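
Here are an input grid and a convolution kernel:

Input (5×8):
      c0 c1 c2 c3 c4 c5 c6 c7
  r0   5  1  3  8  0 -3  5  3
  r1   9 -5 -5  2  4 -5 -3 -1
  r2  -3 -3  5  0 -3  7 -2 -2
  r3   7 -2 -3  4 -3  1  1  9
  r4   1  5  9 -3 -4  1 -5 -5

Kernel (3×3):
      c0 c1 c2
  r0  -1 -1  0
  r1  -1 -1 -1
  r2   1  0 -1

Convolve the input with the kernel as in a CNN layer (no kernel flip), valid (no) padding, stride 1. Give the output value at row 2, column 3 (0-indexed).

-3

The receptive field on the input at this output position is [0 -3 7 / 4 -3 1 / -3 -4 1]. Elementwise product with the kernel and sum: 0·-1 + -3·-1 + 4·-1 + -3·-1 + 1·-1 + -3·1 + 1·-1.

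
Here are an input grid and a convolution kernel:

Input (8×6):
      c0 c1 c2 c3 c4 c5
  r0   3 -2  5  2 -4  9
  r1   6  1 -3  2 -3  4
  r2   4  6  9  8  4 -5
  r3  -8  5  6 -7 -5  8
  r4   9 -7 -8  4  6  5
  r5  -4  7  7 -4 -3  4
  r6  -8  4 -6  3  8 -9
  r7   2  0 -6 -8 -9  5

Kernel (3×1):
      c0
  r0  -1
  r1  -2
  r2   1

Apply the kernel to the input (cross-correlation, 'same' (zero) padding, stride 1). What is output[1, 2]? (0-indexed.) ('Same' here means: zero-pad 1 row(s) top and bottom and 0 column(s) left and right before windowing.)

10

The receptive field on the zero-padded input at this output position is [5 / -3 / 9]. Elementwise product with the kernel and sum: 5·-1 + -3·-2 + 9·1.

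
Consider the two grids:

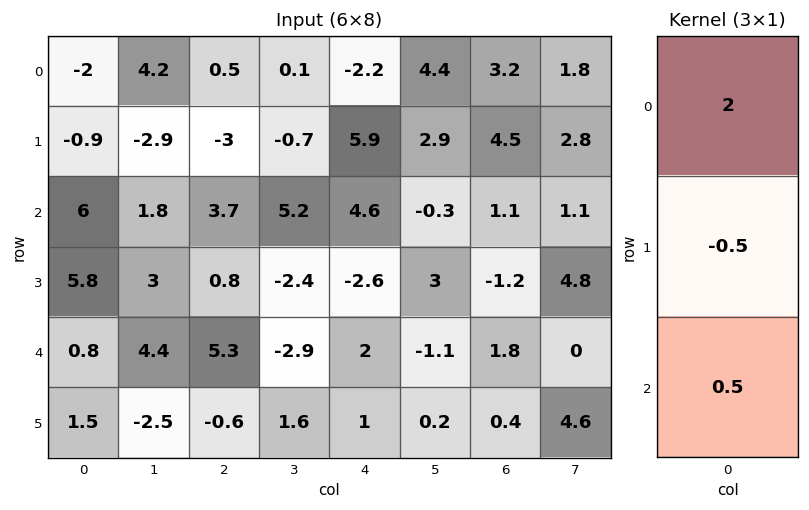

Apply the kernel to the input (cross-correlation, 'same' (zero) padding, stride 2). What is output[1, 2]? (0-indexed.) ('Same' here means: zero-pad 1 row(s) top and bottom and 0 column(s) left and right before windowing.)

8.2

The receptive field on the zero-padded input at this output position is [5.9 / 4.6 / -2.6]. Elementwise product with the kernel and sum: 5.9·2 + 4.6·-0.5 + -2.6·0.5.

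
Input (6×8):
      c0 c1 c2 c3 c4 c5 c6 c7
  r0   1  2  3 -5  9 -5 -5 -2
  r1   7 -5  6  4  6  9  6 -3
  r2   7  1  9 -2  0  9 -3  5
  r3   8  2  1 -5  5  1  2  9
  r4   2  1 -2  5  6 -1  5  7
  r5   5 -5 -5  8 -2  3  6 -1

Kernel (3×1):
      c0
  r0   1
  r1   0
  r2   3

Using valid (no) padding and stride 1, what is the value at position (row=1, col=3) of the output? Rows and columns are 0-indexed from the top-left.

The receptive field on the input at this output position is [4 / -2 / -5]. Elementwise product with the kernel and sum: 4·1 + -5·3.

-11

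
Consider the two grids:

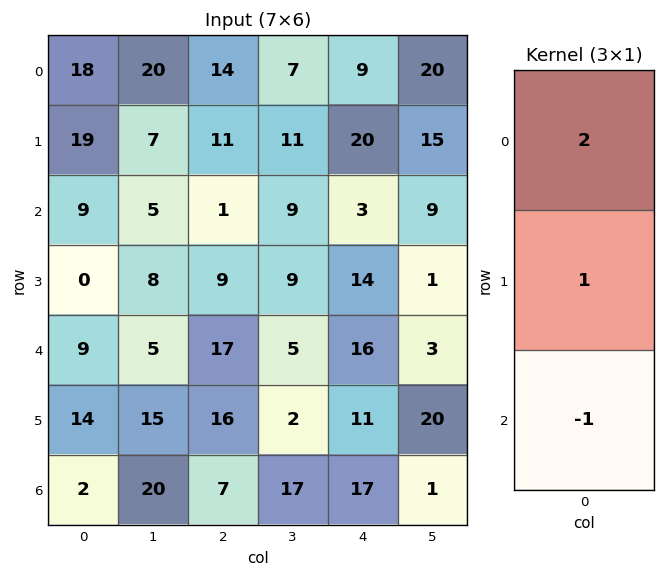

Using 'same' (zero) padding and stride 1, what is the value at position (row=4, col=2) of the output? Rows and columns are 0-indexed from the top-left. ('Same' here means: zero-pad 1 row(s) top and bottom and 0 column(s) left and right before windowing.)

19

The receptive field on the zero-padded input at this output position is [9 / 17 / 16]. Elementwise product with the kernel and sum: 9·2 + 17·1 + 16·-1.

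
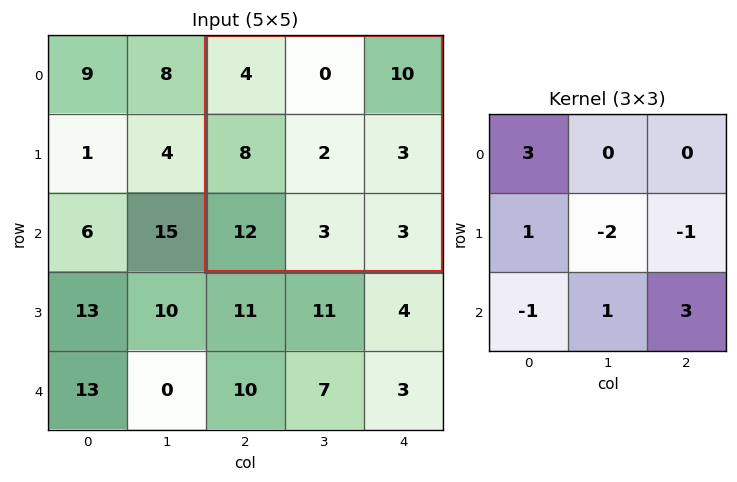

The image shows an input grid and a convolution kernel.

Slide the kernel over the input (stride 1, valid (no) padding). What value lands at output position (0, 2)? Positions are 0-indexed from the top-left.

The receptive field on the input at this output position is [4 0 10 / 8 2 3 / 12 3 3]. Elementwise product with the kernel and sum: 4·3 + 8·1 + 2·-2 + 3·-1 + 12·-1 + 3·1 + 3·3.

13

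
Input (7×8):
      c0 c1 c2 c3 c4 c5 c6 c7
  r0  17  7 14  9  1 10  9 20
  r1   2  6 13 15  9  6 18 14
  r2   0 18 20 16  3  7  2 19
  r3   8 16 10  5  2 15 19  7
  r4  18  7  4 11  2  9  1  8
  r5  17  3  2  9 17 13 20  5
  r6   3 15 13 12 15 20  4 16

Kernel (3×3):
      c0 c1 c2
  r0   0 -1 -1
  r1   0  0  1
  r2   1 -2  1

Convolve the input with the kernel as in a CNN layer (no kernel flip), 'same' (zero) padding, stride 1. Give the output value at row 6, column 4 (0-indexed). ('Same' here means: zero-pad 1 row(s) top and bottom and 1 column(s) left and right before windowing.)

The receptive field on the zero-padded input at this output position is [9 17 13 / 12 15 20 / 0 0 0]. Elementwise product with the kernel and sum: 17·-1 + 13·-1 + 20·1 + 0·1 + 0·-2 + 0·1.

-10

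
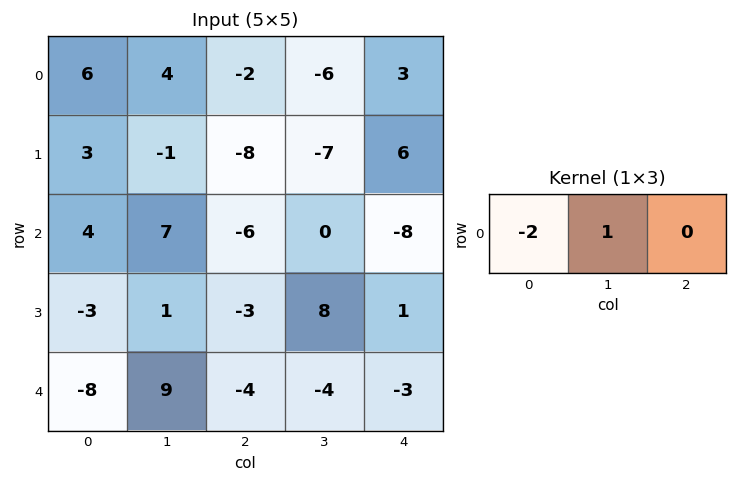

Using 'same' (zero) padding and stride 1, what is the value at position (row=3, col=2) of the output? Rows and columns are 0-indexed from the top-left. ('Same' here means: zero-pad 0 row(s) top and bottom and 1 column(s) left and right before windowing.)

-5

The receptive field on the zero-padded input at this output position is [1 -3 8]. Elementwise product with the kernel and sum: 1·-2 + -3·1.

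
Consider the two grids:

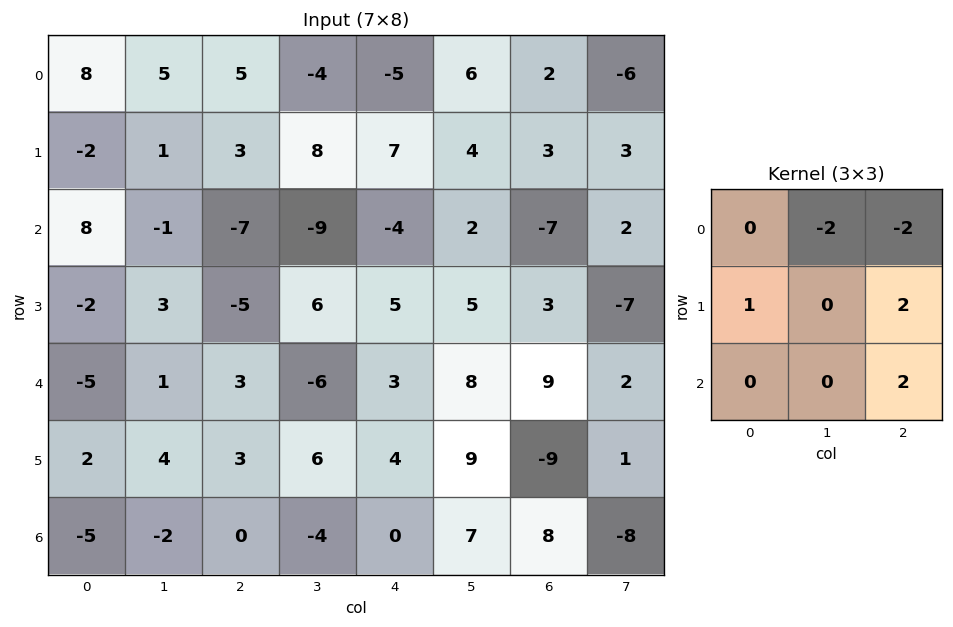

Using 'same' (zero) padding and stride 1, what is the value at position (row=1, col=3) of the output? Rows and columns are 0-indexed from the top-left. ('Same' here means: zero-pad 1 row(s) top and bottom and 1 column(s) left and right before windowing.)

27

The receptive field on the zero-padded input at this output position is [5 -4 -5 / 3 8 7 / -7 -9 -4]. Elementwise product with the kernel and sum: -4·-2 + -5·-2 + 3·1 + 7·2 + -4·2.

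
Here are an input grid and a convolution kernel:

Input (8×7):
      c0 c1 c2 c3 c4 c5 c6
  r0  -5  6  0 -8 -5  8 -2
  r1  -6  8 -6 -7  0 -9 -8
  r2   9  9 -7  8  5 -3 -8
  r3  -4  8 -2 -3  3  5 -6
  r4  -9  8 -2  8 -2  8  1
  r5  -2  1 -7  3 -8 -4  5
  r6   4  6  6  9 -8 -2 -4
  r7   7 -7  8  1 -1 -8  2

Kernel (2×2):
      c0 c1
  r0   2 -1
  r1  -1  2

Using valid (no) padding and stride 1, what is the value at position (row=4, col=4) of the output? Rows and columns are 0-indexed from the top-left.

-12

The receptive field on the input at this output position is [-2 8 / -8 -4]. Elementwise product with the kernel and sum: -2·2 + 8·-1 + -8·-1 + -4·2.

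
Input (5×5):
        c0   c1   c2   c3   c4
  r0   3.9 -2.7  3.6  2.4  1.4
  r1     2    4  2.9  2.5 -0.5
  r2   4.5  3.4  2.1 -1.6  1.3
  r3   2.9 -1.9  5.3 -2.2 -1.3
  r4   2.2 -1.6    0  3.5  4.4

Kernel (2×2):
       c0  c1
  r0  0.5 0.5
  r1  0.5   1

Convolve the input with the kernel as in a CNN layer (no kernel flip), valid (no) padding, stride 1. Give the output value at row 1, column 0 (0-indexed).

The receptive field on the input at this output position is [2 4 / 4.5 3.4]. Elementwise product with the kernel and sum: 2·0.5 + 4·0.5 + 4.5·0.5 + 3.4·1.

8.65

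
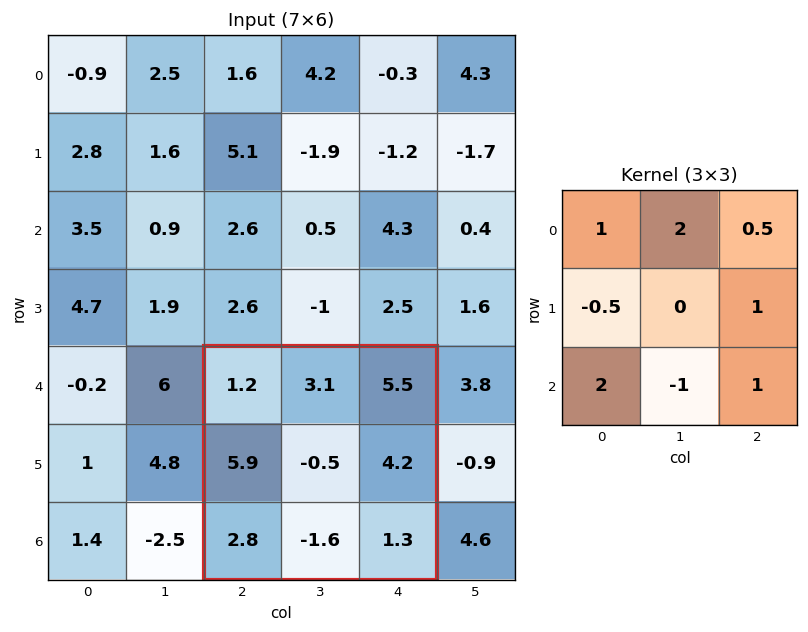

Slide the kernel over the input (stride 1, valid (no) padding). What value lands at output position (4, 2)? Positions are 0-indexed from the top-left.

The receptive field on the input at this output position is [1.2 3.1 5.5 / 5.9 -0.5 4.2 / 2.8 -1.6 1.3]. Elementwise product with the kernel and sum: 1.2·1 + 3.1·2 + 5.5·0.5 + 5.9·-0.5 + 4.2·1 + 2.8·2 + -1.6·-1 + 1.3·1.

19.9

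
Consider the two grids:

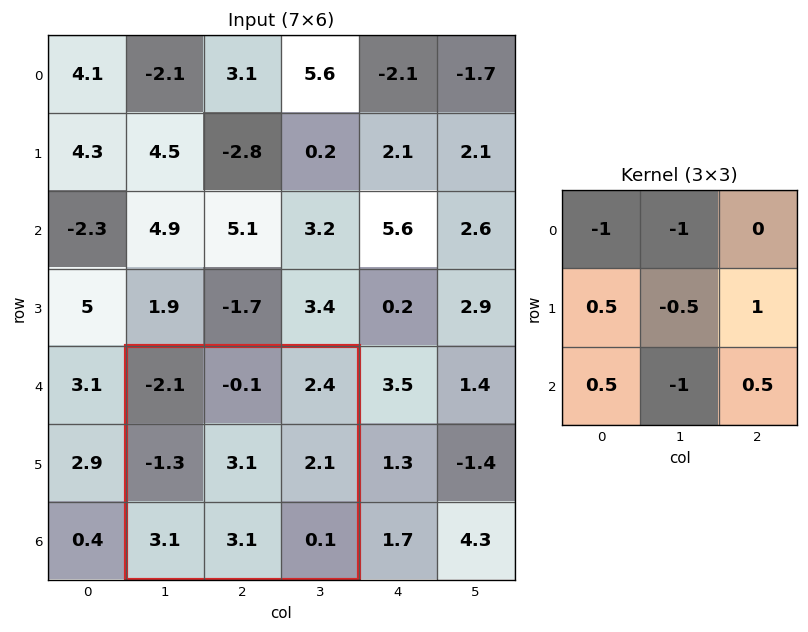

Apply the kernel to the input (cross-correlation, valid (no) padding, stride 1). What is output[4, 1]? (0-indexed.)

The receptive field on the input at this output position is [-2.1 -0.1 2.4 / -1.3 3.1 2.1 / 3.1 3.1 0.1]. Elementwise product with the kernel and sum: -2.1·-1 + -0.1·-1 + -1.3·0.5 + 3.1·-0.5 + 2.1·1 + 3.1·0.5 + 3.1·-1 + 0.1·0.5.

0.6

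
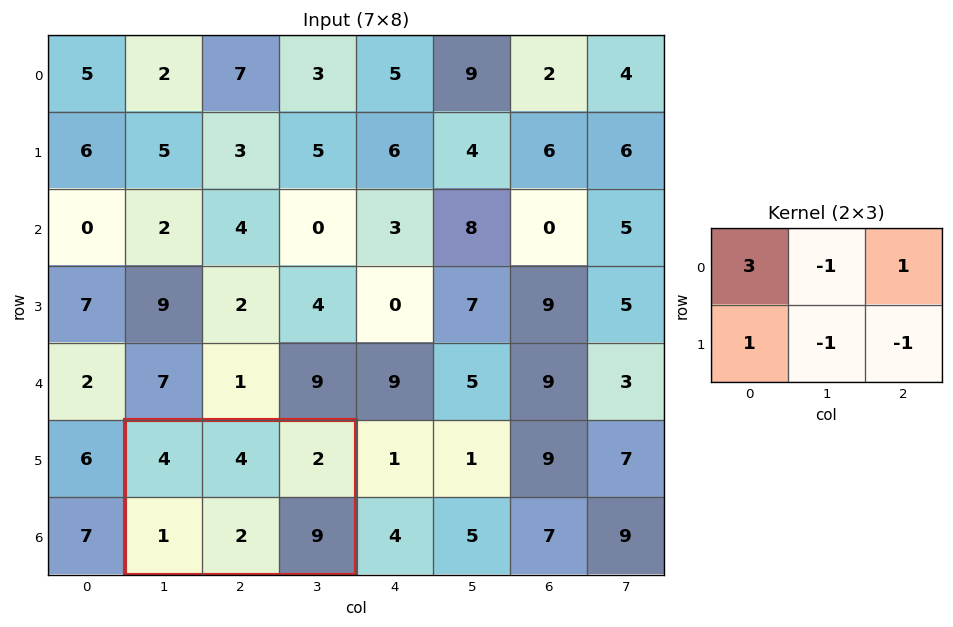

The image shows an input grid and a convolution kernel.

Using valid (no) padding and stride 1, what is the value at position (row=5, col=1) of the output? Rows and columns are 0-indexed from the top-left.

The receptive field on the input at this output position is [4 4 2 / 1 2 9]. Elementwise product with the kernel and sum: 4·3 + 4·-1 + 2·1 + 1·1 + 2·-1 + 9·-1.

0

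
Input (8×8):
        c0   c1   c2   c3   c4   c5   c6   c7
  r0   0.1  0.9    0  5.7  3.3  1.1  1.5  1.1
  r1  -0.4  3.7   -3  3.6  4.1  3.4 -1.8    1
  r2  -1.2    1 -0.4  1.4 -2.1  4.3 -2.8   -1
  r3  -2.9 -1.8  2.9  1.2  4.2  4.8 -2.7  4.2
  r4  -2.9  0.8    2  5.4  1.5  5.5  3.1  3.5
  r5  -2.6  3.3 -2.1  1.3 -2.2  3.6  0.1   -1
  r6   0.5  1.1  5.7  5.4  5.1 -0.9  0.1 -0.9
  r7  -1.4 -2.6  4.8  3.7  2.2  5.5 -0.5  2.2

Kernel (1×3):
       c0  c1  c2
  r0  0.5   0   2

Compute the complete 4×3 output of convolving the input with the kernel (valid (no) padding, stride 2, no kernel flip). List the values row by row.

Output[0,0]: The receptive field on the input at this output position is [0.1 0.9 0]. Elementwise product with the kernel and sum: 0.1·0.5 + 0·2.
Output[0,1]: The receptive field on the input at this output position is [0 5.7 3.3]. Elementwise product with the kernel and sum: 0·0.5 + 3.3·2.

0.05 6.6 4.65
-1.4 -4.4 -6.65
2.55 4 6.95
11.65 13.05 2.75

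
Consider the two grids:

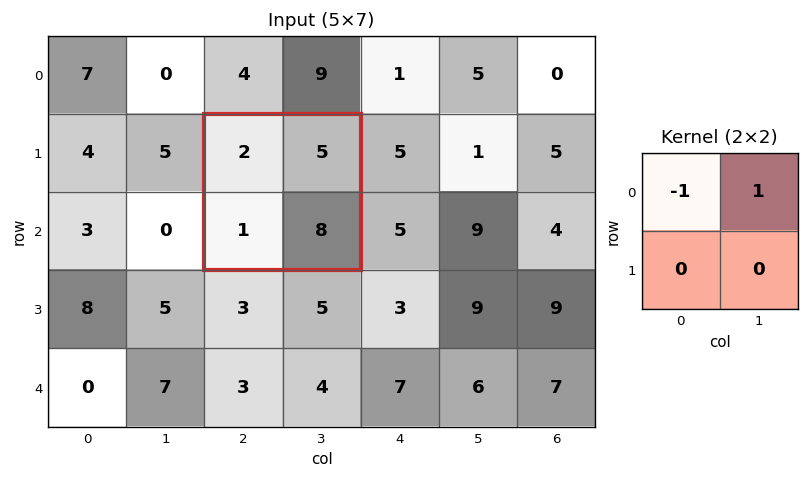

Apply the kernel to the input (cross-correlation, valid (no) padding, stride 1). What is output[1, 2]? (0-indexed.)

The receptive field on the input at this output position is [2 5 / 1 8]. Elementwise product with the kernel and sum: 2·-1 + 5·1.

3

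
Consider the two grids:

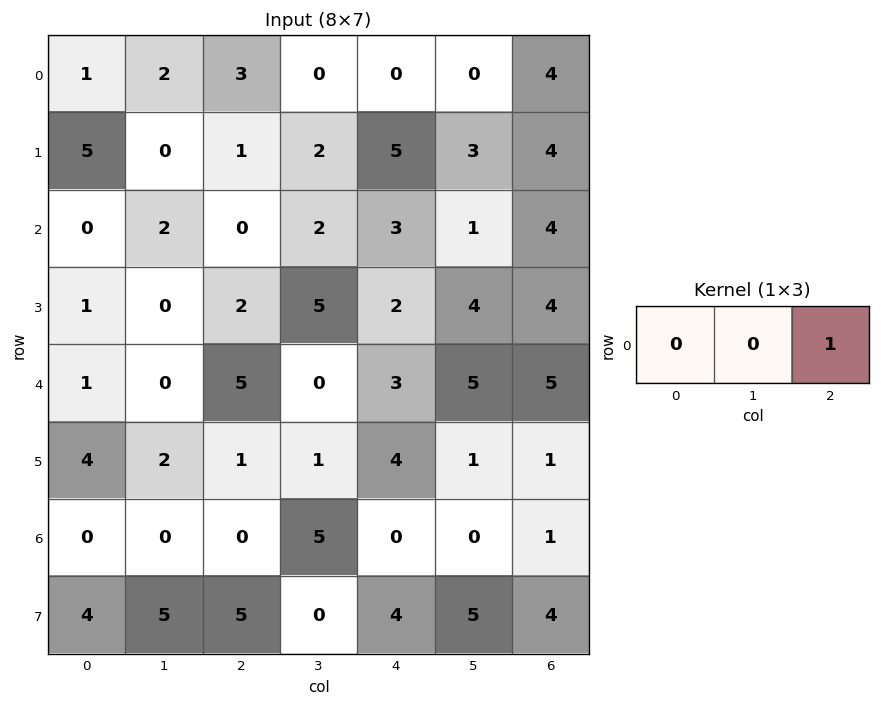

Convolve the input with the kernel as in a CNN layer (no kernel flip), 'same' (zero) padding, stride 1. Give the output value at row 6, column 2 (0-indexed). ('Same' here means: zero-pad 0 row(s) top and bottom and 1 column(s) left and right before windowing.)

The receptive field on the zero-padded input at this output position is [0 0 5]. Elementwise product with the kernel and sum: 5·1.

5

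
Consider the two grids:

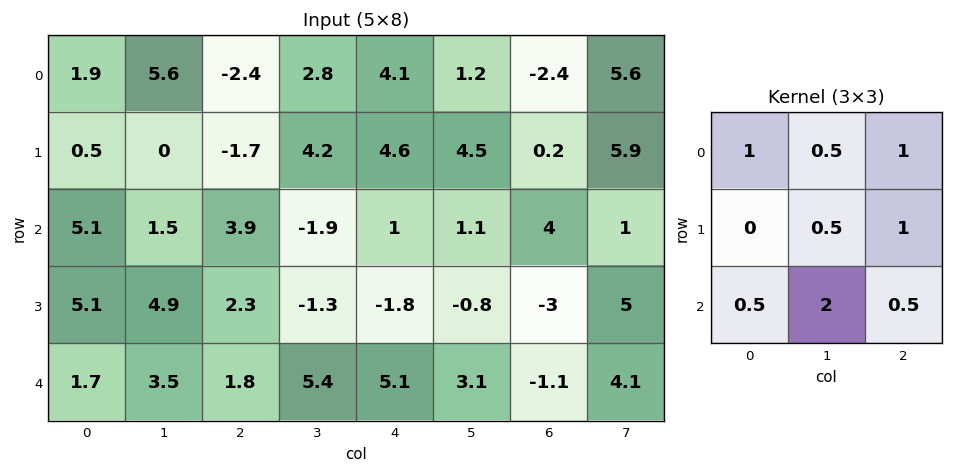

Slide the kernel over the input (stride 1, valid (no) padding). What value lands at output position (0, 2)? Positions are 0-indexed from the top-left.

8.45

The receptive field on the input at this output position is [-2.4 2.8 4.1 / -1.7 4.2 4.6 / 3.9 -1.9 1]. Elementwise product with the kernel and sum: -2.4·1 + 2.8·0.5 + 4.1·1 + 4.2·0.5 + 4.6·1 + 3.9·0.5 + -1.9·2 + 1·0.5.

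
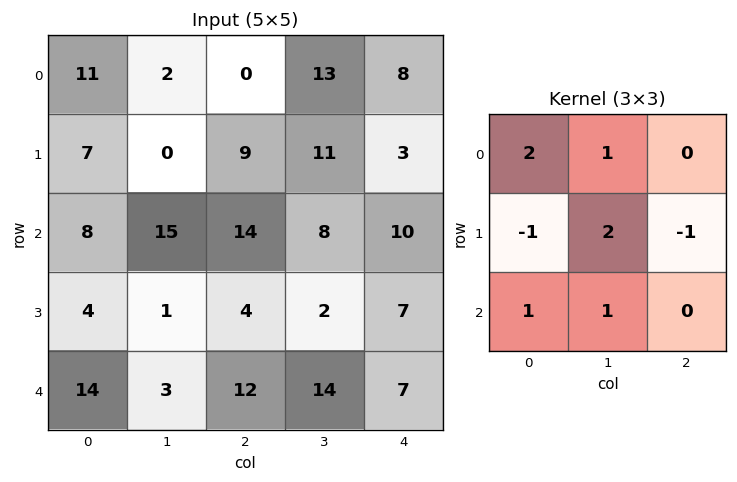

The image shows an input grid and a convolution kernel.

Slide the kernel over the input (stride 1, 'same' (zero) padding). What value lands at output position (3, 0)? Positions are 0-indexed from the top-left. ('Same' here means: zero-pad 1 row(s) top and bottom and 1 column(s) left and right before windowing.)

29

The receptive field on the zero-padded input at this output position is [0 8 15 / 0 4 1 / 0 14 3]. Elementwise product with the kernel and sum: 0·2 + 8·1 + 0·-1 + 4·2 + 1·-1 + 0·1 + 14·1.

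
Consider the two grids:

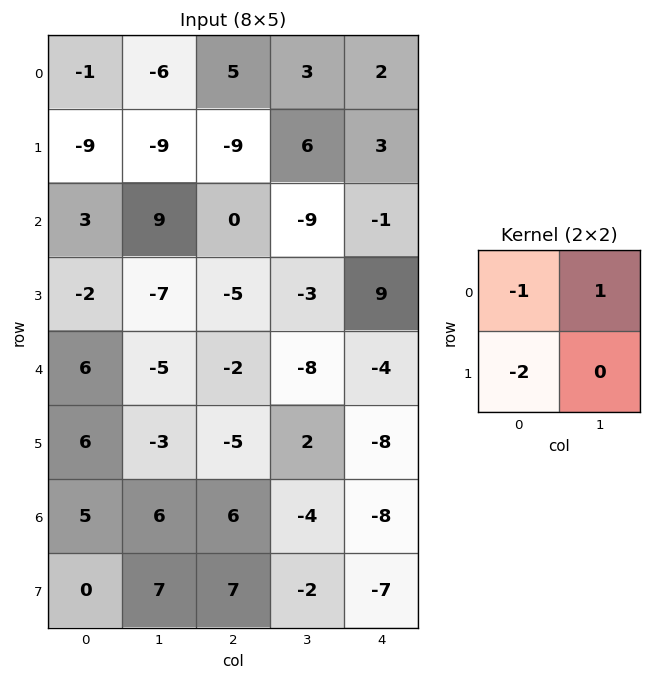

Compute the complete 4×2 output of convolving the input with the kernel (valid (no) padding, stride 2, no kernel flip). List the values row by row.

Output[0,0]: The receptive field on the input at this output position is [-1 -6 / -9 -9]. Elementwise product with the kernel and sum: -1·-1 + -6·1 + -9·-2.

13 16
10 1
-23 4
1 -24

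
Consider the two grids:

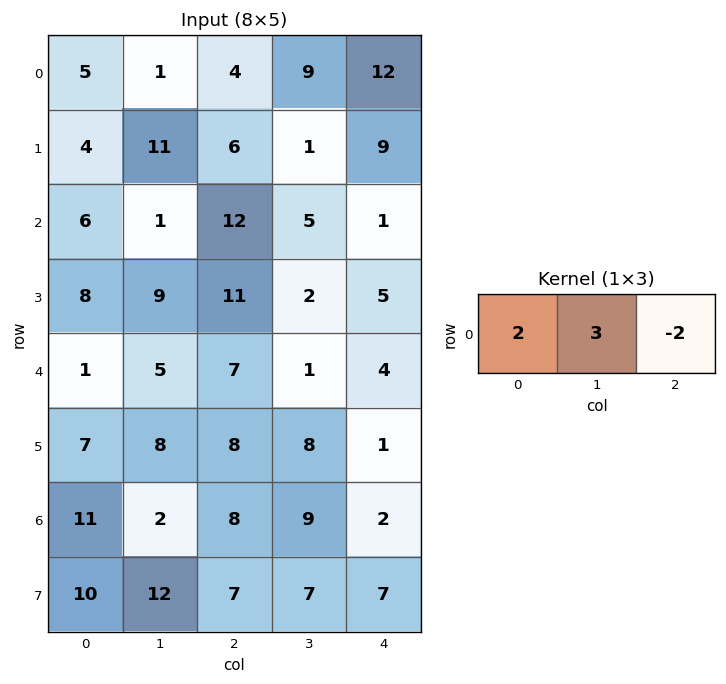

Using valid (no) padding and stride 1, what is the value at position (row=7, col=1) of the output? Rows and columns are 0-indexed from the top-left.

31

The receptive field on the input at this output position is [12 7 7]. Elementwise product with the kernel and sum: 12·2 + 7·3 + 7·-2.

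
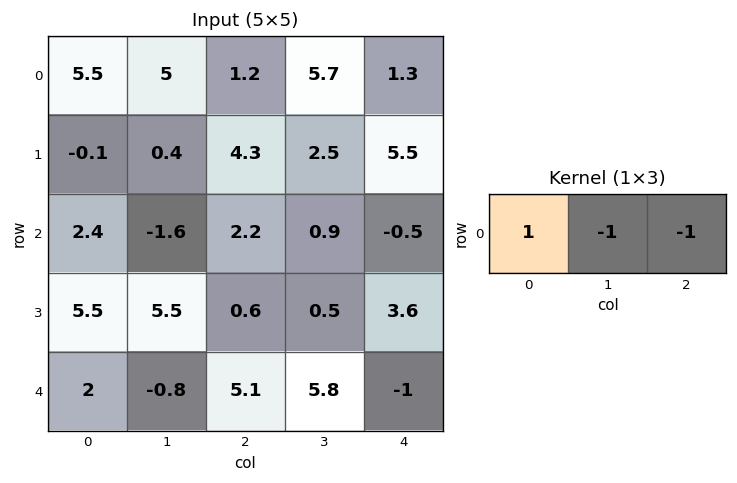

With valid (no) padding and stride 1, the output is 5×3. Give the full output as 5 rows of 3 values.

-0.7 -1.9 -5.8
-4.8 -6.4 -3.7
1.8 -4.7 1.8
-0.6 4.4 -3.5
-2.3 -11.7 0.3

Output[0,0]: The receptive field on the input at this output position is [5.5 5 1.2]. Elementwise product with the kernel and sum: 5.5·1 + 5·-1 + 1.2·-1.
Output[0,1]: The receptive field on the input at this output position is [5 1.2 5.7]. Elementwise product with the kernel and sum: 5·1 + 1.2·-1 + 5.7·-1.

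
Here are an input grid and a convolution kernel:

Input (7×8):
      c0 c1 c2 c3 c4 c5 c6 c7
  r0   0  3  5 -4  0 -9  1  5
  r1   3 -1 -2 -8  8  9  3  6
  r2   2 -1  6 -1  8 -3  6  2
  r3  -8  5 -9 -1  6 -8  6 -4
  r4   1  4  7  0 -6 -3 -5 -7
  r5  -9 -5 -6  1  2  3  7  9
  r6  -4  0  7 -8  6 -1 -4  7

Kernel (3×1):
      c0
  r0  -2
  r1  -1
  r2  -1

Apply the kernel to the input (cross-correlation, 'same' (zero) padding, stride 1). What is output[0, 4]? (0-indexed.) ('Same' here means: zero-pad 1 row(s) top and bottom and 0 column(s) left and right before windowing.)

-8

The receptive field on the zero-padded input at this output position is [0 / 0 / 8]. Elementwise product with the kernel and sum: 0·-2 + 0·-1 + 8·-1.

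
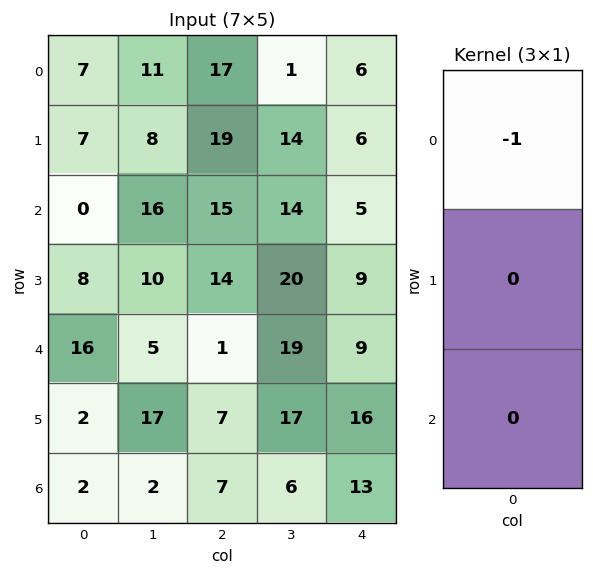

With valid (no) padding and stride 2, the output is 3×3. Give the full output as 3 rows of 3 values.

Output[0,0]: The receptive field on the input at this output position is [7 / 7 / 0]. Elementwise product with the kernel and sum: 7·-1.
Output[0,1]: The receptive field on the input at this output position is [17 / 19 / 15]. Elementwise product with the kernel and sum: 17·-1.

-7 -17 -6
0 -15 -5
-16 -1 -9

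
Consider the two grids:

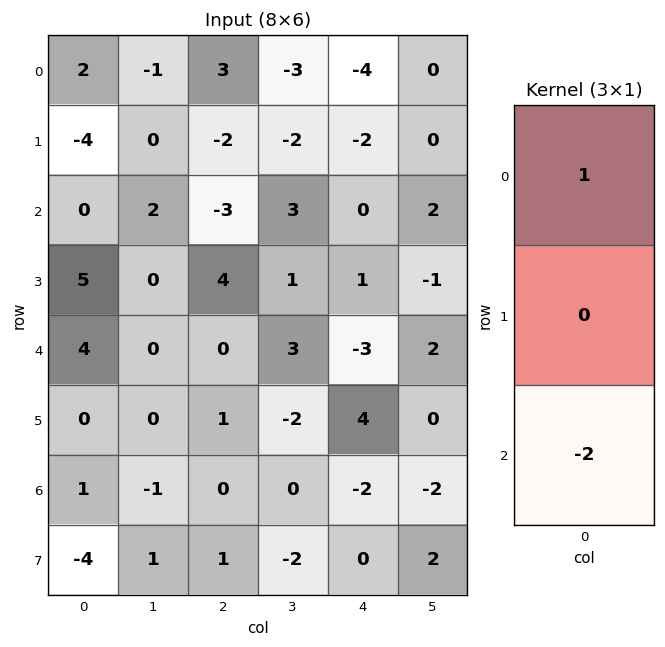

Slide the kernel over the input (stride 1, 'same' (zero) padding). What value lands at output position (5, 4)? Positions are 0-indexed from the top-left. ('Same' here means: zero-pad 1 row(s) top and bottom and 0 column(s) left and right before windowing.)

1

The receptive field on the zero-padded input at this output position is [-3 / 4 / -2]. Elementwise product with the kernel and sum: -3·1 + -2·-2.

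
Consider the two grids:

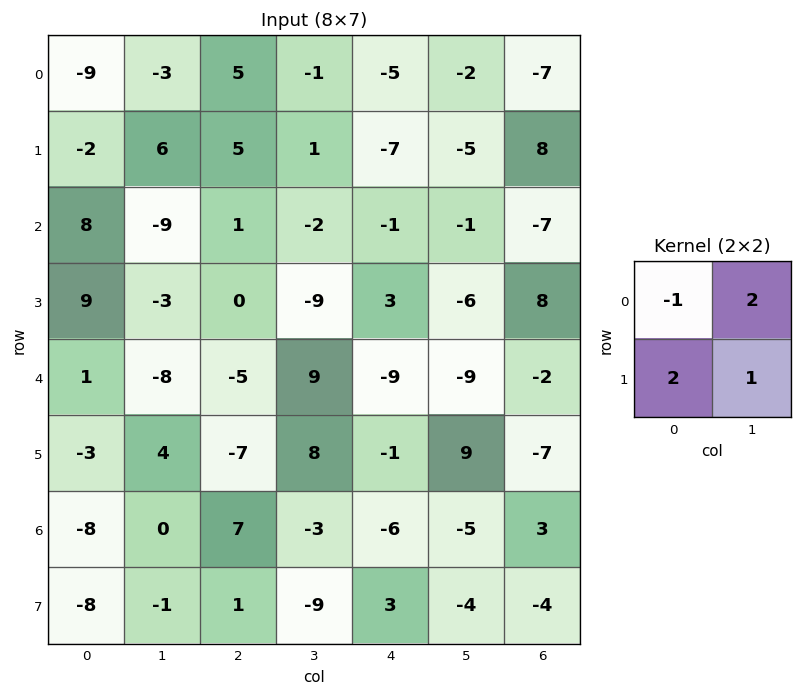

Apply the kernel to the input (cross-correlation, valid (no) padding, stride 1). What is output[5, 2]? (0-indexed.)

34

The receptive field on the input at this output position is [-7 8 / 7 -3]. Elementwise product with the kernel and sum: -7·-1 + 8·2 + 7·2 + -3·1.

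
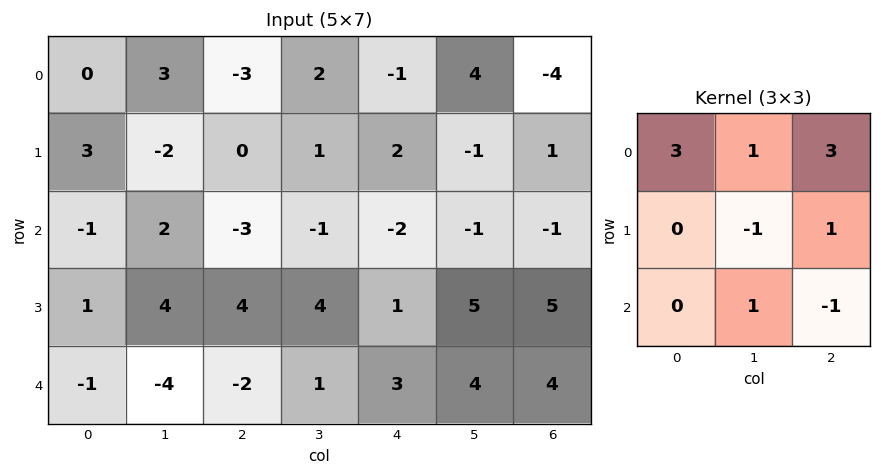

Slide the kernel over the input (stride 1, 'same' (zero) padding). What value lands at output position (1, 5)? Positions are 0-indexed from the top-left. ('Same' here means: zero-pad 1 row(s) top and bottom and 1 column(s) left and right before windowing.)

The receptive field on the zero-padded input at this output position is [-1 4 -4 / 2 -1 1 / -2 -1 -1]. Elementwise product with the kernel and sum: -1·3 + 4·1 + -4·3 + -1·-1 + 1·1 + -1·1 + -1·-1.

-9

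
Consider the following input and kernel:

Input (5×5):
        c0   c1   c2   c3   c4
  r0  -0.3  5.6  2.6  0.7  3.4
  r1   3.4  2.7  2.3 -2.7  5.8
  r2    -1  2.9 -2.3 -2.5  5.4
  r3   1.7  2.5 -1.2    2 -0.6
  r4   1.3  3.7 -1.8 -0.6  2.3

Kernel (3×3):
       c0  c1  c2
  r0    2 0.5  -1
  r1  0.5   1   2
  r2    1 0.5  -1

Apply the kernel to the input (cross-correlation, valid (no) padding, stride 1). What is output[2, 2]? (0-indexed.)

The receptive field on the input at this output position is [-2.3 -2.5 5.4 / -1.2 2 -0.6 / -1.8 -0.6 2.3]. Elementwise product with the kernel and sum: -2.3·2 + -2.5·0.5 + 5.4·-1 + -1.2·0.5 + 2·1 + -0.6·2 + -1.8·1 + -0.6·0.5 + 2.3·-1.

-15.45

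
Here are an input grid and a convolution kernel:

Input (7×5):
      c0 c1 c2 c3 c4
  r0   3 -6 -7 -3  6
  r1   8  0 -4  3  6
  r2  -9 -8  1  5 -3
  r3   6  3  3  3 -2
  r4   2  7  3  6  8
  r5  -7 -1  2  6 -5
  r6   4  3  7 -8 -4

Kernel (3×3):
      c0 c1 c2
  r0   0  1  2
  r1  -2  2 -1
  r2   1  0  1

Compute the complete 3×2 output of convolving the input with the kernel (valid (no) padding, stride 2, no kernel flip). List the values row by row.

Output[0,0]: The receptive field on the input at this output position is [3 -6 -7 / 8 0 -4 / -9 -8 1]. Elementwise product with the kernel and sum: -6·1 + -7·2 + 8·-2 + 0·2 + -4·-1 + -9·1 + 1·1.

-40 15
-10 12
34 38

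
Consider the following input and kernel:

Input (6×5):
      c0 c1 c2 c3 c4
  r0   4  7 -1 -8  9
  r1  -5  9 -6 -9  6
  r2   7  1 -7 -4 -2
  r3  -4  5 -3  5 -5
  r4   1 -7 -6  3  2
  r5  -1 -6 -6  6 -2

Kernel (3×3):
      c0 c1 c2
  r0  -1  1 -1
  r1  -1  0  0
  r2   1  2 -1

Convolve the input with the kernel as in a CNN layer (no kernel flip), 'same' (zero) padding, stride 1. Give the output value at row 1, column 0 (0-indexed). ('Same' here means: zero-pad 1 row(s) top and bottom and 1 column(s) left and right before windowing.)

The receptive field on the zero-padded input at this output position is [0 4 7 / 0 -5 9 / 0 7 1]. Elementwise product with the kernel and sum: 0·-1 + 4·1 + 7·-1 + 0·-1 + 0·1 + 7·2 + 1·-1.

10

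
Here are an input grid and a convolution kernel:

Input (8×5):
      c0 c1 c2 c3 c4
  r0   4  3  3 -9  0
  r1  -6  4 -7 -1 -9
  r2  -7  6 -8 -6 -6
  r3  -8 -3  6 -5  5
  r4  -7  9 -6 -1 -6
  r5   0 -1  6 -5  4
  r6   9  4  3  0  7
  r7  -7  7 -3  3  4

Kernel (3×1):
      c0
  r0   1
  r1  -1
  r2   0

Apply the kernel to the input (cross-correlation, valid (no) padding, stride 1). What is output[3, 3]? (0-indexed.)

-4

The receptive field on the input at this output position is [-5 / -1 / -5]. Elementwise product with the kernel and sum: -5·1 + -1·-1.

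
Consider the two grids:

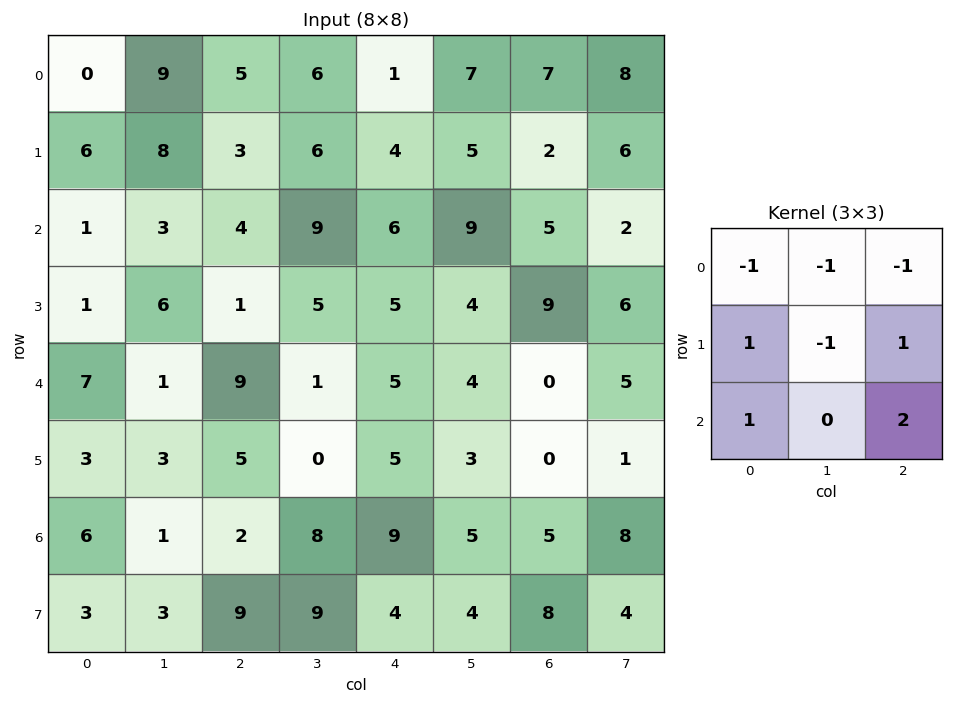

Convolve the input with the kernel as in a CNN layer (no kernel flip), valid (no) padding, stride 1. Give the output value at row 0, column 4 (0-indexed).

2

The receptive field on the input at this output position is [1 7 7 / 4 5 2 / 6 9 5]. Elementwise product with the kernel and sum: 1·-1 + 7·-1 + 7·-1 + 4·1 + 5·-1 + 2·1 + 6·1 + 5·2.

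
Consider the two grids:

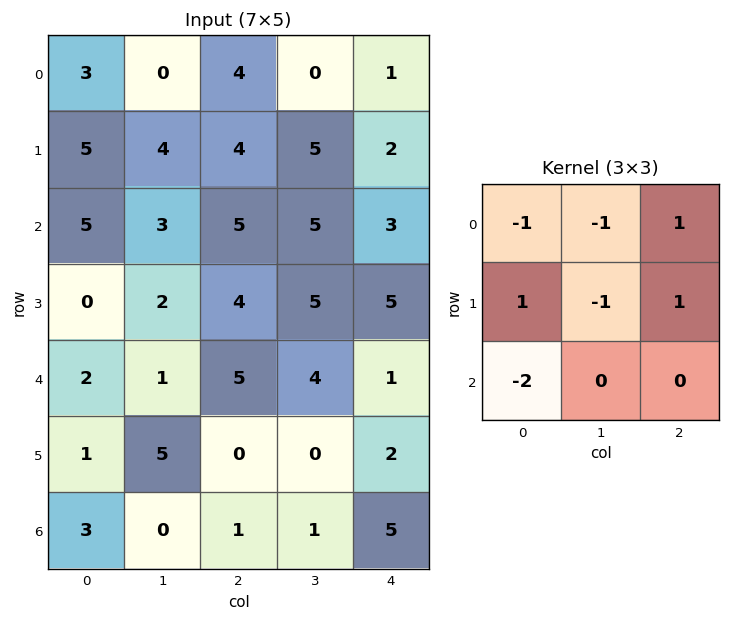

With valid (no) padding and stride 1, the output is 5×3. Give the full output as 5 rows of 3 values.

Output[0,0]: The receptive field on the input at this output position is [3 0 4 / 5 4 4 / 5 3 5]. Elementwise product with the kernel and sum: 3·-1 + 0·-1 + 4·1 + 5·1 + 4·-1 + 4·1 + 5·-2.
Output[0,1]: The receptive field on the input at this output position is [0 4 0 / 4 4 5 / 3 5 5]. Elementwise product with the kernel and sum: 0·-1 + 4·-1 + 0·1 + 4·1 + 4·-1 + 5·1 + 3·-2.

-4 -5 -12
2 -4 -12
-5 -2 -13
6 -11 -2
-8 3 -8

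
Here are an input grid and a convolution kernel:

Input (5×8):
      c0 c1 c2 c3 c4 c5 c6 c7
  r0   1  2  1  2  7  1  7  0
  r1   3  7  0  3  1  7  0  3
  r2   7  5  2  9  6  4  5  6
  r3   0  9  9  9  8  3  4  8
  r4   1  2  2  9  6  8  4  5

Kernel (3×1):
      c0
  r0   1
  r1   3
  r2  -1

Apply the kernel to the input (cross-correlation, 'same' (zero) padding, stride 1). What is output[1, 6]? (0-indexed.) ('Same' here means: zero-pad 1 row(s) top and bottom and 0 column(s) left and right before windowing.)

2

The receptive field on the zero-padded input at this output position is [7 / 0 / 5]. Elementwise product with the kernel and sum: 7·1 + 0·3 + 5·-1.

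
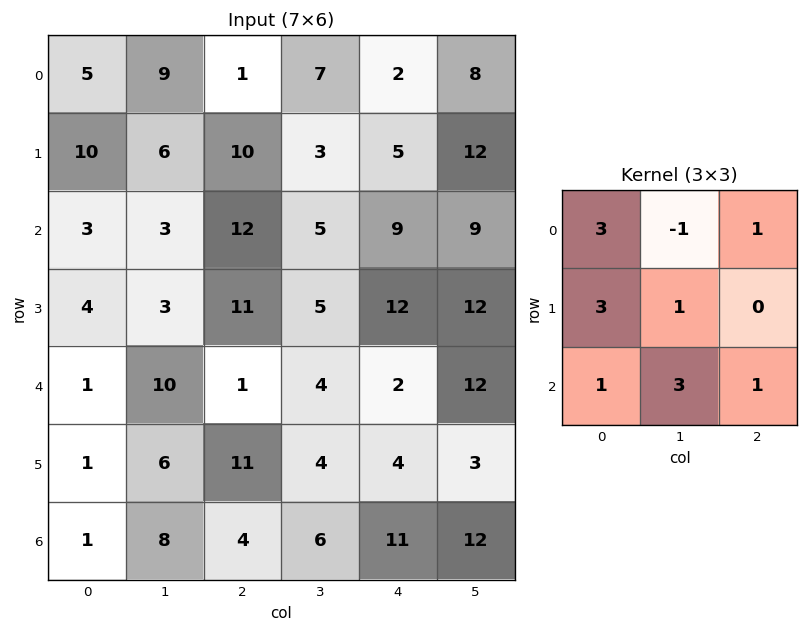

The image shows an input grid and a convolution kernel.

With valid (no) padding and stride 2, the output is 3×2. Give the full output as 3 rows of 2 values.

67 67
65 93
32 71

Output[0,0]: The receptive field on the input at this output position is [5 9 1 / 10 6 10 / 3 3 12]. Elementwise product with the kernel and sum: 5·3 + 9·-1 + 1·1 + 10·3 + 6·1 + 3·1 + 3·3 + 12·1.
Output[0,1]: The receptive field on the input at this output position is [1 7 2 / 10 3 5 / 12 5 9]. Elementwise product with the kernel and sum: 1·3 + 7·-1 + 2·1 + 10·3 + 3·1 + 12·1 + 5·3 + 9·1.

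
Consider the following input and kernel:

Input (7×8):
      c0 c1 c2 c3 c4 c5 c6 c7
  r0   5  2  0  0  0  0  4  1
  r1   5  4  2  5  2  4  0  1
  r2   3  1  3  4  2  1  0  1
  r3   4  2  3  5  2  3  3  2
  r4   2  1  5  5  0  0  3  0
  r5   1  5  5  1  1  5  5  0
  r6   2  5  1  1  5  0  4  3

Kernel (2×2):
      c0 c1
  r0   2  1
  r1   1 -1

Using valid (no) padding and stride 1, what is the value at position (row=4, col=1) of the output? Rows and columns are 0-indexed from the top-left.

The receptive field on the input at this output position is [1 5 / 5 5]. Elementwise product with the kernel and sum: 1·2 + 5·1 + 5·1 + 5·-1.

7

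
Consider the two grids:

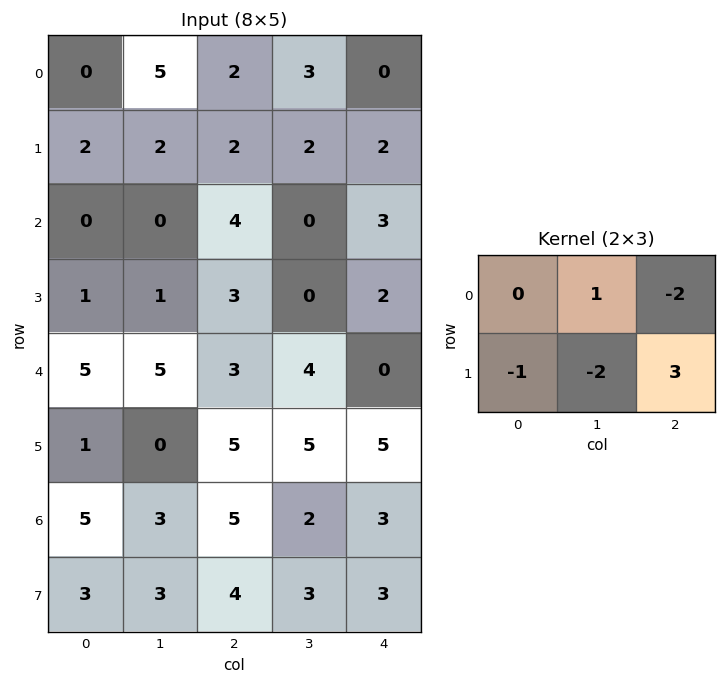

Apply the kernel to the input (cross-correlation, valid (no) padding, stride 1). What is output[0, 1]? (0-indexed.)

The receptive field on the input at this output position is [5 2 3 / 2 2 2]. Elementwise product with the kernel and sum: 2·1 + 3·-2 + 2·-1 + 2·-2 + 2·3.

-4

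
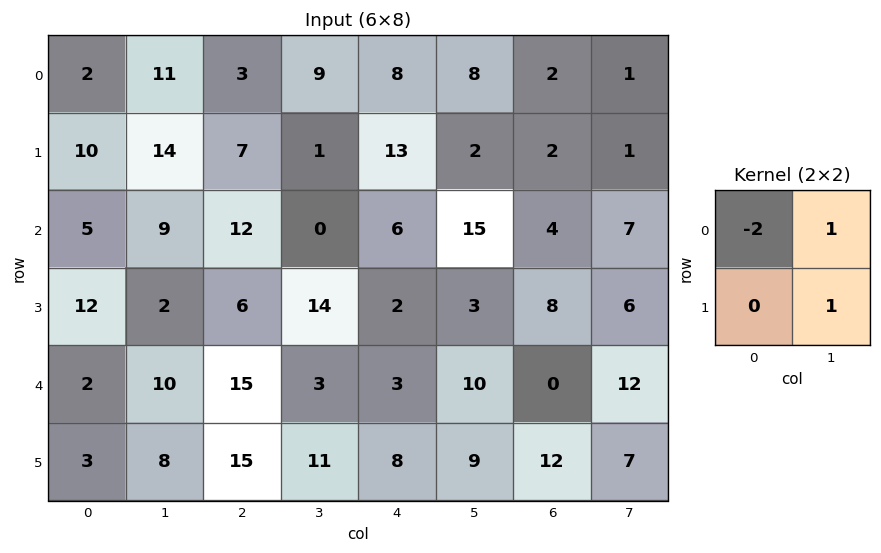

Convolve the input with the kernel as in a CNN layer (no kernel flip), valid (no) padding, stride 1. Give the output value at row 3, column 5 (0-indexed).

The receptive field on the input at this output position is [3 8 / 10 0]. Elementwise product with the kernel and sum: 3·-2 + 8·1 + 0·1.

2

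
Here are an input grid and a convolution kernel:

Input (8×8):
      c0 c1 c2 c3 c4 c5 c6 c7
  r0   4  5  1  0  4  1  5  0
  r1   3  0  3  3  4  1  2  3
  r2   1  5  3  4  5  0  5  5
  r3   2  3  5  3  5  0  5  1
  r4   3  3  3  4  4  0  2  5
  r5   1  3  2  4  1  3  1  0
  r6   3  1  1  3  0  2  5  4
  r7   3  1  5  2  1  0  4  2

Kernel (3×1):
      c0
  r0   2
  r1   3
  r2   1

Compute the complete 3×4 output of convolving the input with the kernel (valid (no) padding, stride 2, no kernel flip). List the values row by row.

18 14 25 21
11 24 29 27
12 13 11 12

Output[0,0]: The receptive field on the input at this output position is [4 / 3 / 1]. Elementwise product with the kernel and sum: 4·2 + 3·3 + 1·1.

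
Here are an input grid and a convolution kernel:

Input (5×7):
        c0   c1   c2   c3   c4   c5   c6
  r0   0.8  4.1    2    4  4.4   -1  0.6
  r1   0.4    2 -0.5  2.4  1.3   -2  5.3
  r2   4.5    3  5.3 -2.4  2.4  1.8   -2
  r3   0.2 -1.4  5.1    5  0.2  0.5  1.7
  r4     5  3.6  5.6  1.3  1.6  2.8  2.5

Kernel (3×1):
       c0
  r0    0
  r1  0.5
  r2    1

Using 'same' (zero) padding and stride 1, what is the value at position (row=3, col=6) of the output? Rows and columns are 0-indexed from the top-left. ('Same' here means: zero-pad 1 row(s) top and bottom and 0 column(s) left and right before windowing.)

The receptive field on the zero-padded input at this output position is [-2 / 1.7 / 2.5]. Elementwise product with the kernel and sum: 1.7·0.5 + 2.5·1.

3.35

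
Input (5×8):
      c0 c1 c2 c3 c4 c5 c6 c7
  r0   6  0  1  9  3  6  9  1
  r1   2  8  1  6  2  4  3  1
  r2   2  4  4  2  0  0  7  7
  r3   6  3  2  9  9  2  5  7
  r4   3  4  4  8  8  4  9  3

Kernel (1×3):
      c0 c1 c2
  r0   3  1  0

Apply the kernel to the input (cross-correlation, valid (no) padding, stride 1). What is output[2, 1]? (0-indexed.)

16

The receptive field on the input at this output position is [4 4 2]. Elementwise product with the kernel and sum: 4·3 + 4·1.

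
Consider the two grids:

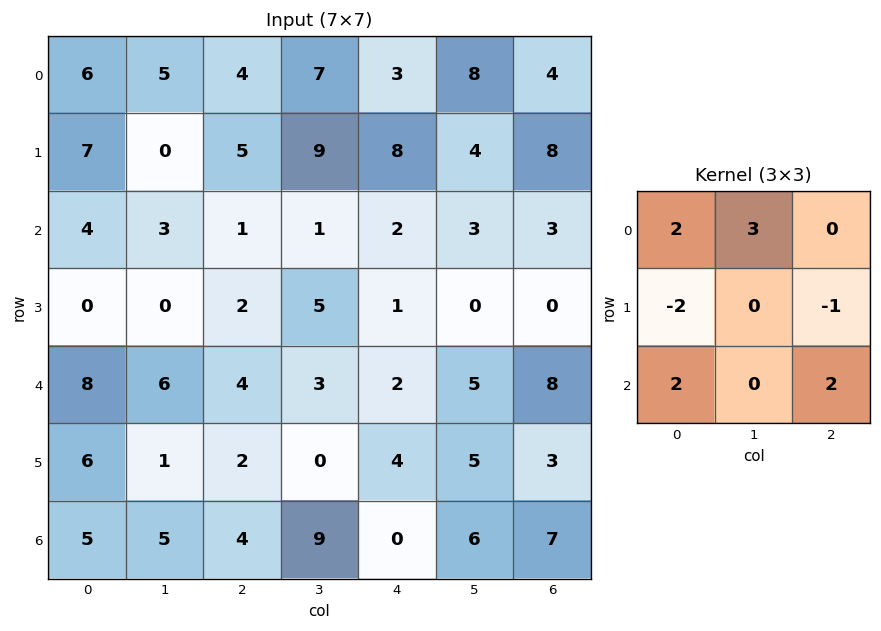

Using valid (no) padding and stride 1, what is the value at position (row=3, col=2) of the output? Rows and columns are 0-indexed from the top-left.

The receptive field on the input at this output position is [2 5 1 / 4 3 2 / 2 0 4]. Elementwise product with the kernel and sum: 2·2 + 5·3 + 4·-2 + 2·-1 + 2·2 + 4·2.

21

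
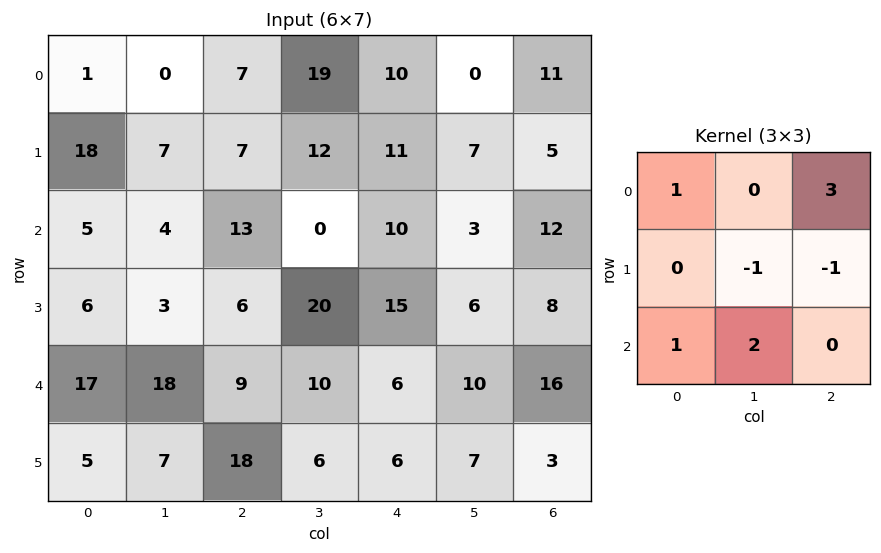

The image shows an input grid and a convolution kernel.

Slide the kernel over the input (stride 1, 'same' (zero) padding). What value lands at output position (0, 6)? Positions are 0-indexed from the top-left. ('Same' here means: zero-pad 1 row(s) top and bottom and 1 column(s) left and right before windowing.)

The receptive field on the zero-padded input at this output position is [0 0 0 / 0 11 0 / 7 5 0]. Elementwise product with the kernel and sum: 0·1 + 0·3 + 11·-1 + 0·-1 + 7·1 + 5·2.

6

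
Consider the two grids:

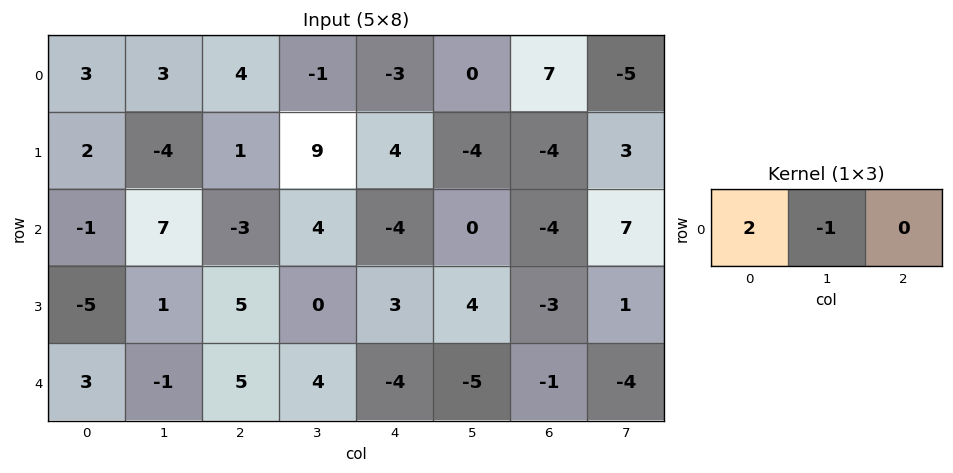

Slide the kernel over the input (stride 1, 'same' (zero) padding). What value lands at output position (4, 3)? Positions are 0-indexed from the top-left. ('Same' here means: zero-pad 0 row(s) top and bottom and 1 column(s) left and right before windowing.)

The receptive field on the zero-padded input at this output position is [5 4 -4]. Elementwise product with the kernel and sum: 5·2 + 4·-1.

6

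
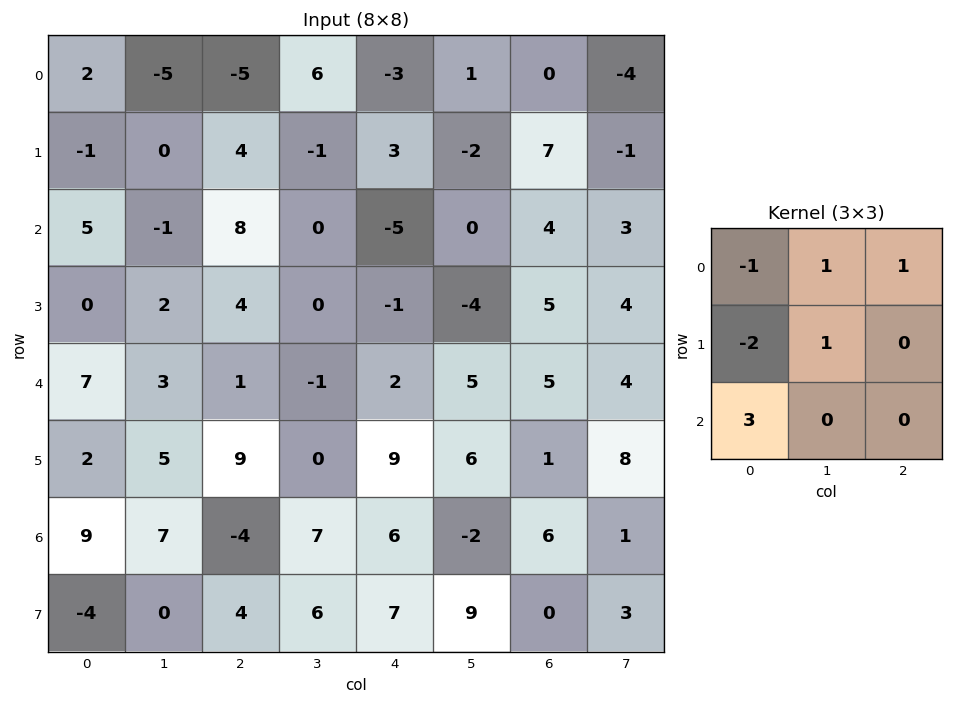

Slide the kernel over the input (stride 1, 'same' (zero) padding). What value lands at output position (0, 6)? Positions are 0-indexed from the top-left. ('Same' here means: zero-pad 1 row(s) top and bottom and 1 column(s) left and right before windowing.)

The receptive field on the zero-padded input at this output position is [0 0 0 / 1 0 -4 / -2 7 -1]. Elementwise product with the kernel and sum: 0·-1 + 0·1 + 0·1 + 1·-2 + 0·1 + -2·3.

-8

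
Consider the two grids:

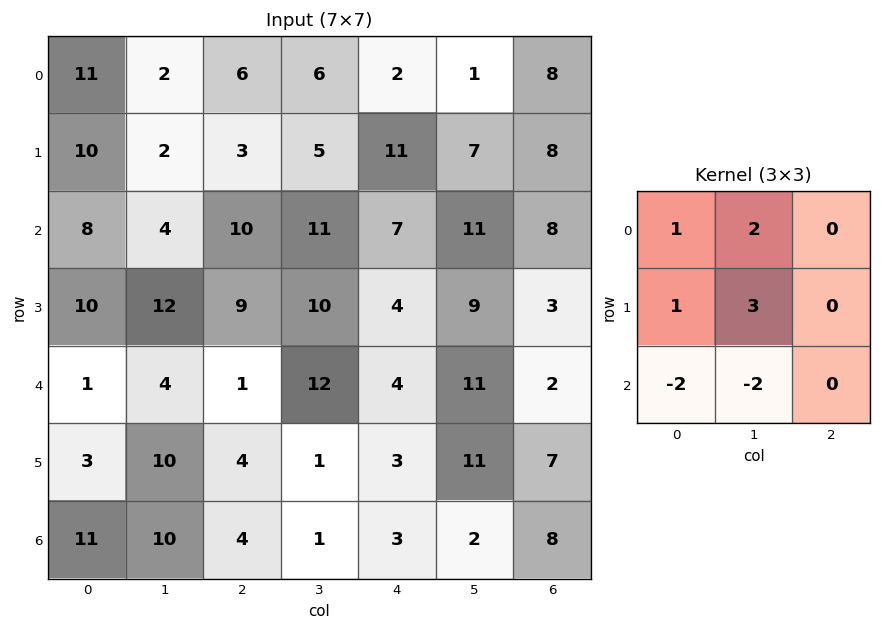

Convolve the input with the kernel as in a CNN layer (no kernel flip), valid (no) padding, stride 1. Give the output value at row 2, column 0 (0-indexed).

52

The receptive field on the input at this output position is [8 4 10 / 10 12 9 / 1 4 1]. Elementwise product with the kernel and sum: 8·1 + 4·2 + 10·1 + 12·3 + 1·-2 + 4·-2.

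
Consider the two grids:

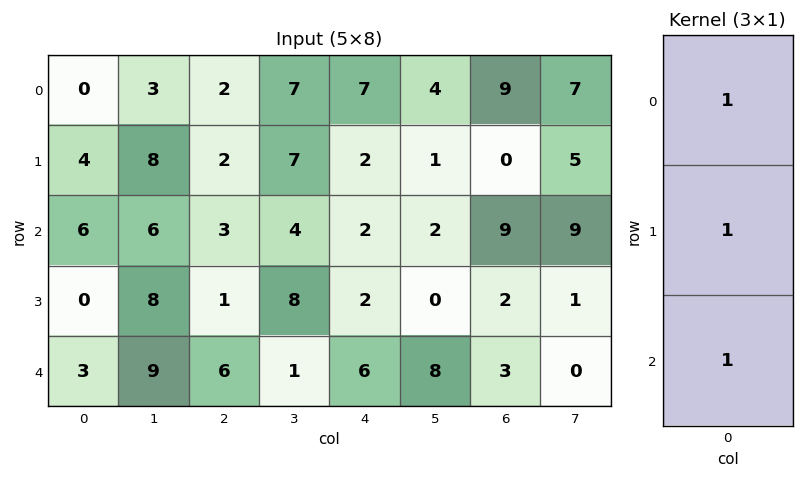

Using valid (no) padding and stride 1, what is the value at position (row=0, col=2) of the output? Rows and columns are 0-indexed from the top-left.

The receptive field on the input at this output position is [2 / 2 / 3]. Elementwise product with the kernel and sum: 2·1 + 2·1 + 3·1.

7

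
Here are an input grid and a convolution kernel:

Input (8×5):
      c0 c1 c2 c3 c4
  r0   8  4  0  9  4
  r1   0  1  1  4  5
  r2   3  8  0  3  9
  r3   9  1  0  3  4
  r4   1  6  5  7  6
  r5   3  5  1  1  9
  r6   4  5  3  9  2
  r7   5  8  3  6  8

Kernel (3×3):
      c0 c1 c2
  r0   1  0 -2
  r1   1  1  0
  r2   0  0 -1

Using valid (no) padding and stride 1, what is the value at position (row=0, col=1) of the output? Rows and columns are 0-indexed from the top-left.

The receptive field on the input at this output position is [4 0 9 / 1 1 4 / 8 0 3]. Elementwise product with the kernel and sum: 4·1 + 9·-2 + 1·1 + 1·1 + 3·-1.

-15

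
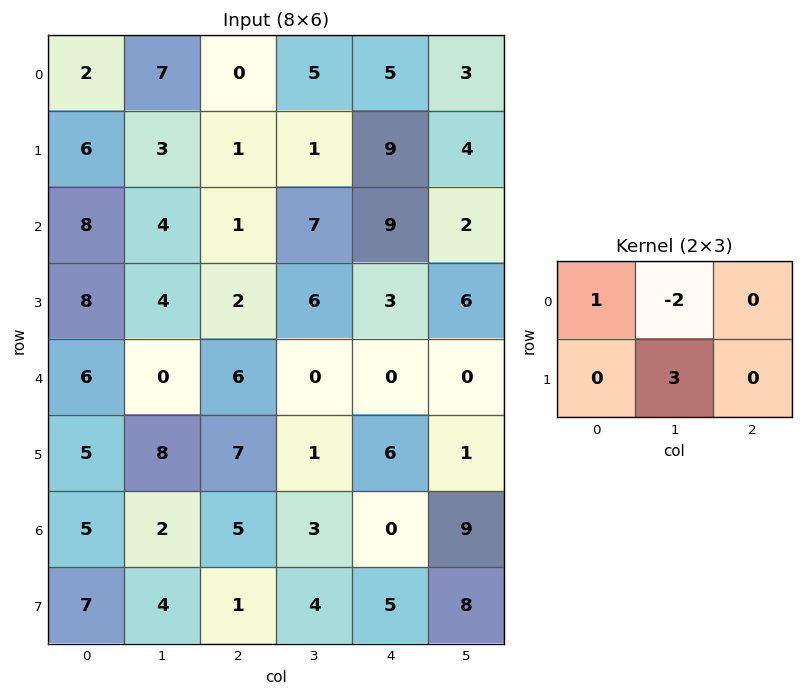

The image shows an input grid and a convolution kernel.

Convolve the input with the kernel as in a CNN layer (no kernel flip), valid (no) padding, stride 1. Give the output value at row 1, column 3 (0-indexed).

The receptive field on the input at this output position is [1 9 4 / 7 9 2]. Elementwise product with the kernel and sum: 1·1 + 9·-2 + 9·3.

10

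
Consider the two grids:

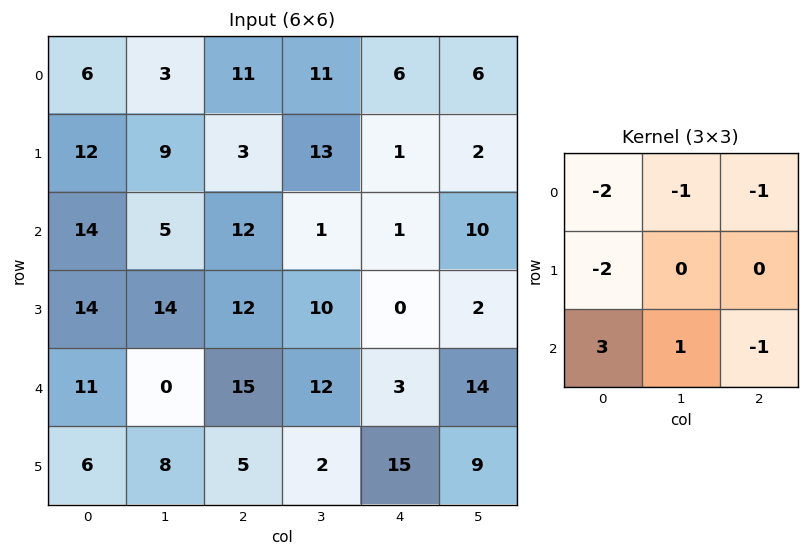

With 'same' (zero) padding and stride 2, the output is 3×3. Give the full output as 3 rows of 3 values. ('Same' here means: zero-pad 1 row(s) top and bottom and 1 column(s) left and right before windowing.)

Output[0,0]: The receptive field on the zero-padded input at this output position is [0 0 0 / 0 6 3 / 0 12 9]. Elementwise product with the kernel and sum: 0·-2 + 0·-1 + 0·-1 + 0·-2 + 0·3 + 12·1 + 9·-1.

3 11 16
-21 0 -3
-30 -23 -34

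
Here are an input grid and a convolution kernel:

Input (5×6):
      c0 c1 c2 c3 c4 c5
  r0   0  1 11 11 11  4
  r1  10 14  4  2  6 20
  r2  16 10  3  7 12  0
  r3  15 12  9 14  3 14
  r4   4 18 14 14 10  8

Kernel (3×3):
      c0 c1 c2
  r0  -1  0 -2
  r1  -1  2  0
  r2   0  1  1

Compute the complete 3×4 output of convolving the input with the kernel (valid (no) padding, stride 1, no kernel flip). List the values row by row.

9 -19 -14 3
7 1 12 -8
19 10 16 3

Output[0,0]: The receptive field on the input at this output position is [0 1 11 / 10 14 4 / 16 10 3]. Elementwise product with the kernel and sum: 0·-1 + 11·-2 + 10·-1 + 14·2 + 10·1 + 3·1.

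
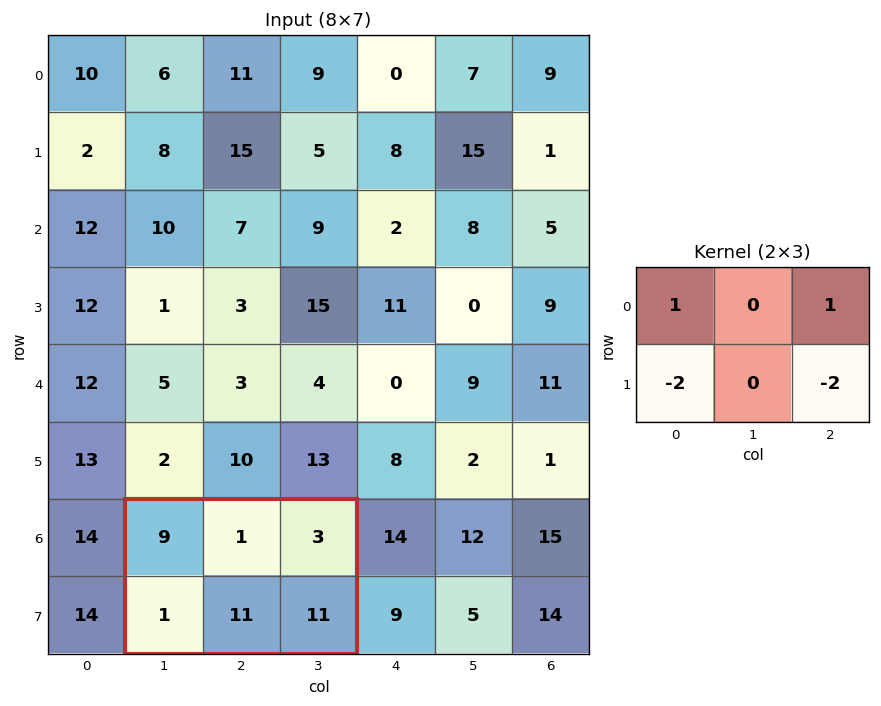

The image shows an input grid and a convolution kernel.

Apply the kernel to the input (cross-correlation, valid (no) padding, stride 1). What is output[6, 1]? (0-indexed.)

The receptive field on the input at this output position is [9 1 3 / 1 11 11]. Elementwise product with the kernel and sum: 9·1 + 3·1 + 1·-2 + 11·-2.

-12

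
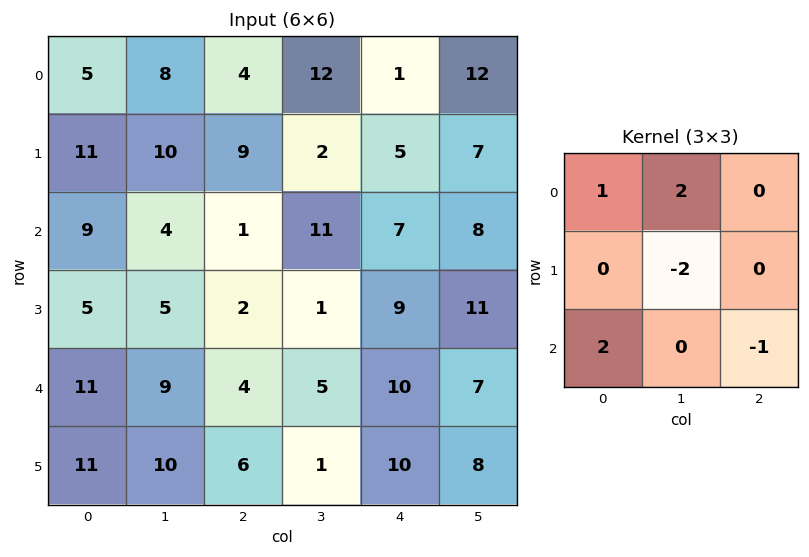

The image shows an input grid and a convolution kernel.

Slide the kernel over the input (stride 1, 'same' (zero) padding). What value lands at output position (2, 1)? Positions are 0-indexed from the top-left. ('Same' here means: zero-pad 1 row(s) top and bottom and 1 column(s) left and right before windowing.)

31

The receptive field on the zero-padded input at this output position is [11 10 9 / 9 4 1 / 5 5 2]. Elementwise product with the kernel and sum: 11·1 + 10·2 + 4·-2 + 5·2 + 2·-1.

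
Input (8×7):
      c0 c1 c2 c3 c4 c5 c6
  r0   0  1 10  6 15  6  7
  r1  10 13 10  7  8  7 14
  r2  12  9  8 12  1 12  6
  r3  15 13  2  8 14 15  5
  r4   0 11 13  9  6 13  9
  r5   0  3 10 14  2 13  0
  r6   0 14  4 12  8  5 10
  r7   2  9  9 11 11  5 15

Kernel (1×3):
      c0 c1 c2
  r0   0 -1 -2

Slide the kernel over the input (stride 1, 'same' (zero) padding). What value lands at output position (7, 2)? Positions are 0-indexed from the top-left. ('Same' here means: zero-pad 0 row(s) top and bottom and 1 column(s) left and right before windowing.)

The receptive field on the zero-padded input at this output position is [9 9 11]. Elementwise product with the kernel and sum: 9·-1 + 11·-2.

-31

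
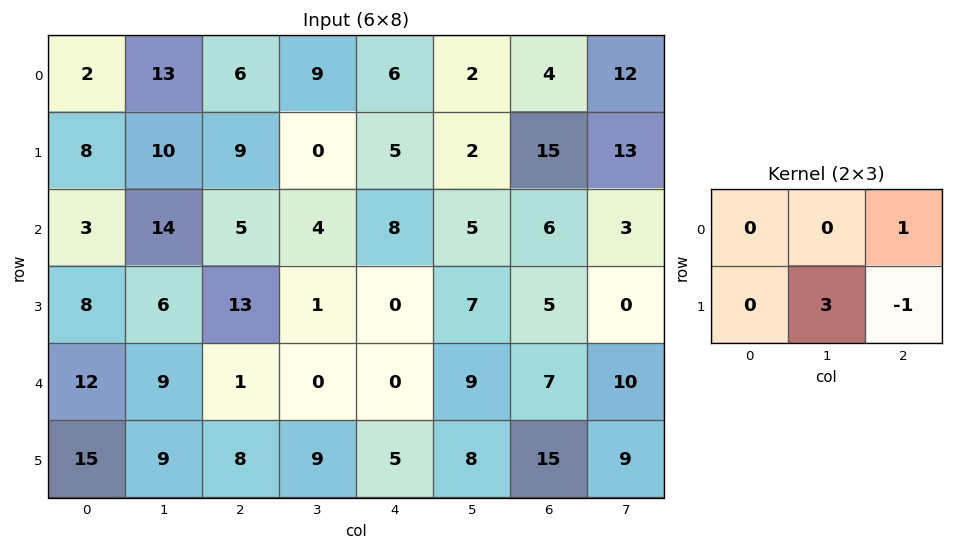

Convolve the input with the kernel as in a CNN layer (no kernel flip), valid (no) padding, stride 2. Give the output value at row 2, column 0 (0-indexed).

The receptive field on the input at this output position is [12 9 1 / 15 9 8]. Elementwise product with the kernel and sum: 1·1 + 9·3 + 8·-1.

20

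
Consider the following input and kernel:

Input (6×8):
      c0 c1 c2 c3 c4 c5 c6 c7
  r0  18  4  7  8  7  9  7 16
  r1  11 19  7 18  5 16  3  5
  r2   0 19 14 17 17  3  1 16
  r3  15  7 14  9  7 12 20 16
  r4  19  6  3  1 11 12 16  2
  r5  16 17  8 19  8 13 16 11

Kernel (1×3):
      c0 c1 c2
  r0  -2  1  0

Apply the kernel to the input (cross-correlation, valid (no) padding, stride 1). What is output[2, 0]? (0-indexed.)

The receptive field on the input at this output position is [0 19 14]. Elementwise product with the kernel and sum: 0·-2 + 19·1.

19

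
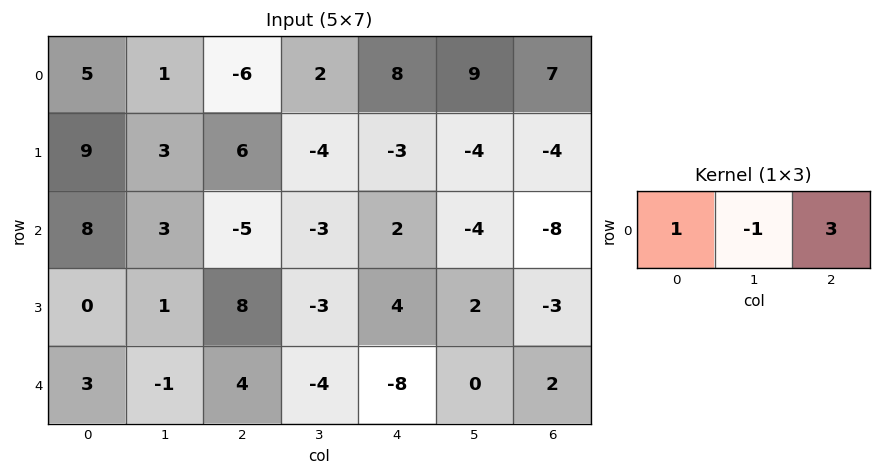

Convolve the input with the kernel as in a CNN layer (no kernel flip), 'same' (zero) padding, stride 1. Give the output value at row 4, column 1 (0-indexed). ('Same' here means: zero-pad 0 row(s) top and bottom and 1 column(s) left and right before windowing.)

The receptive field on the zero-padded input at this output position is [3 -1 4]. Elementwise product with the kernel and sum: 3·1 + -1·-1 + 4·3.

16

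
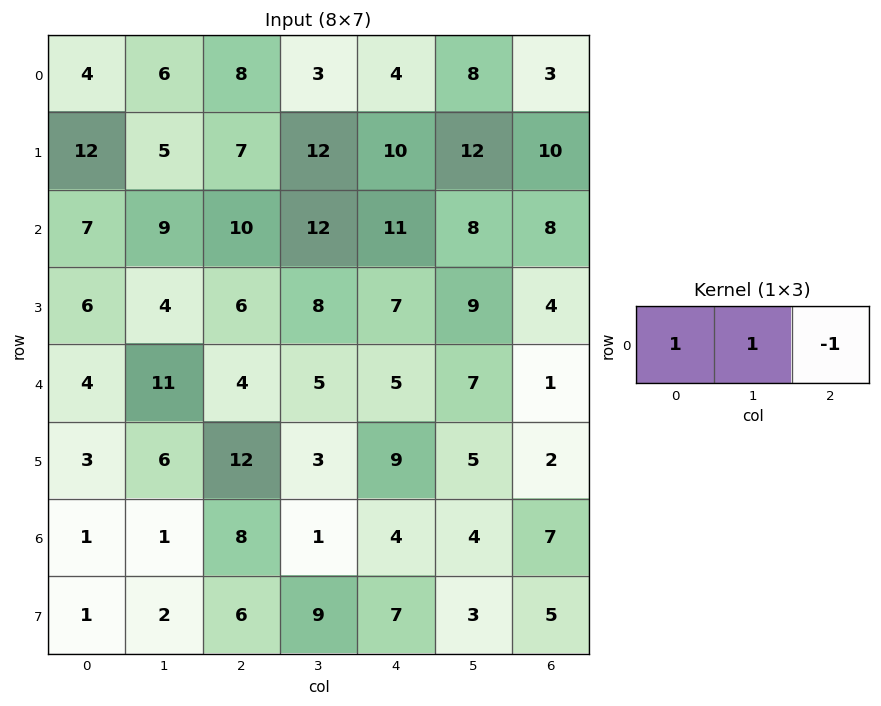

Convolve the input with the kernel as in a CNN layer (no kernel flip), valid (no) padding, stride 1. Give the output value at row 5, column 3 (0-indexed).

7

The receptive field on the input at this output position is [3 9 5]. Elementwise product with the kernel and sum: 3·1 + 9·1 + 5·-1.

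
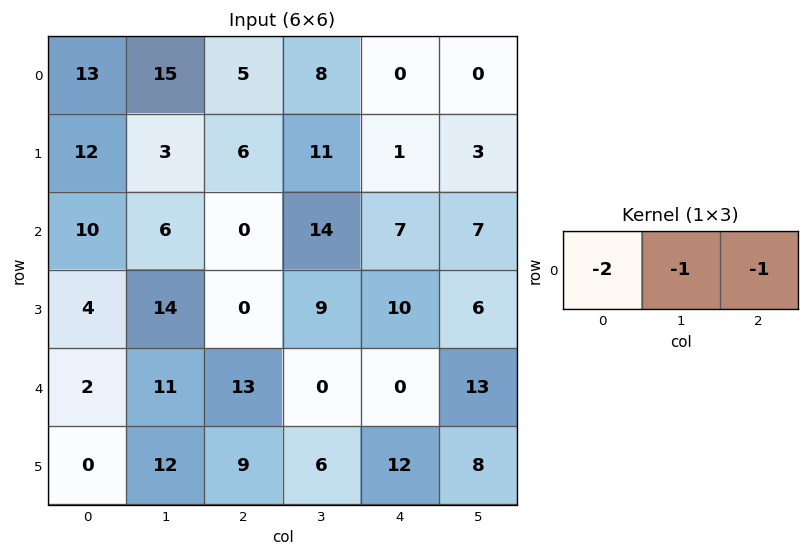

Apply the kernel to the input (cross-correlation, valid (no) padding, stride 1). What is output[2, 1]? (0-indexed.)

-26

The receptive field on the input at this output position is [6 0 14]. Elementwise product with the kernel and sum: 6·-2 + 0·-1 + 14·-1.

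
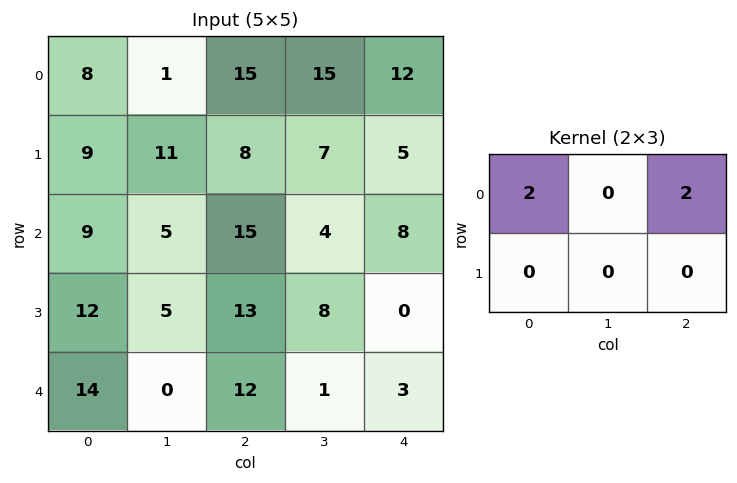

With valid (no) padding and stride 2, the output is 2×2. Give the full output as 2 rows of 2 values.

46 54
48 46

Output[0,0]: The receptive field on the input at this output position is [8 1 15 / 9 11 8]. Elementwise product with the kernel and sum: 8·2 + 15·2.
Output[0,1]: The receptive field on the input at this output position is [15 15 12 / 8 7 5]. Elementwise product with the kernel and sum: 15·2 + 12·2.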